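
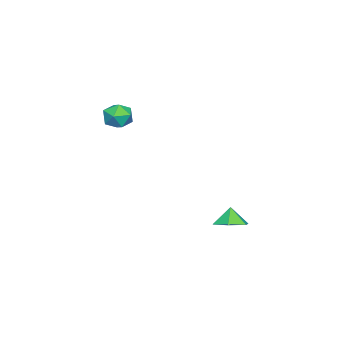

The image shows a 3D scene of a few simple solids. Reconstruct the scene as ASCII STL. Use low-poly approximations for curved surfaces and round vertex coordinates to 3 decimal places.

solid 
facet normal -0.169 0.650 0.741
outer loop
vertex 3.836 -2.978 3.558
vertex 2.991 -3.354 3.695
vertex 3.733 -3.688 4.158
endloop
endfacet
facet normal 0.526 0.503 0.686
outer loop
vertex 3.836 -2.978 3.558
vertex 3.733 -3.688 4.158
vertex 4.468 -3.668 3.579
endloop
endfacet
facet normal 0.737 0.676 0.026
outer loop
vertex 3.836 -2.978 3.558
vertex 4.468 -3.668 3.579
vertex 4.18 -3.322 2.759
endloop
endfacet
facet normal 0.172 0.930 -0.326
outer loop
vertex 3.836 -2.978 3.558
vertex 4.18 -3.322 2.759
vertex 3.268 -3.128 2.83
endloop
endfacet
facet normal -0.388 0.914 0.115
outer loop
vertex 3.836 -2.978 3.558
vertex 3.268 -3.128 2.83
vertex 2.991 -3.354 3.695
endloop
endfacet
facet normal 0.609 -0.202 0.767
outer loop
vertex 4.468 -3.668 3.579
vertex 3.733 -3.688 4.158
vertex 4.012 -4.472 3.73
endloop
endfacet
facet normal -0.517 0.037 0.855
outer loop
vertex 3.733 -3.688 4.158
vertex 2.991 -3.354 3.695
vertex 3.1 -4.278 3.801
endloop
endfacet
facet normal -0.871 0.465 -0.158
outer loop
vertex 2.991 -3.354 3.695
vertex 3.268 -3.128 2.83
vertex 2.812 -3.932 2.981
endloop
endfacet
facet normal 0.036 0.489 -0.872
outer loop
vertex 3.268 -3.128 2.83
vertex 4.18 -3.322 2.759
vertex 3.547 -3.912 2.402
endloop
endfacet
facet normal 0.950 0.078 -0.301
outer loop
vertex 4.18 -3.322 2.759
vertex 4.468 -3.668 3.579
vertex 4.289 -4.246 2.865
endloop
endfacet
facet normal -0.172 -0.930 0.326
outer loop
vertex 3.444 -4.622 3.002
vertex 4.012 -4.472 3.73
vertex 3.1 -4.278 3.801
endloop
endfacet
facet normal -0.737 -0.676 -0.026
outer loop
vertex 3.444 -4.622 3.002
vertex 3.1 -4.278 3.801
vertex 2.812 -3.932 2.981
endloop
endfacet
facet normal -0.526 -0.503 -0.686
outer loop
vertex 3.444 -4.622 3.002
vertex 2.812 -3.932 2.981
vertex 3.547 -3.912 2.402
endloop
endfacet
facet normal 0.169 -0.650 -0.741
outer loop
vertex 3.444 -4.622 3.002
vertex 3.547 -3.912 2.402
vertex 4.289 -4.246 2.865
endloop
endfacet
facet normal 0.388 -0.914 -0.115
outer loop
vertex 3.444 -4.622 3.002
vertex 4.289 -4.246 2.865
vertex 4.012 -4.472 3.73
endloop
endfacet
facet normal -0.036 -0.489 0.872
outer loop
vertex 3.1 -4.278 3.801
vertex 4.012 -4.472 3.73
vertex 3.733 -3.688 4.158
endloop
endfacet
facet normal -0.950 -0.078 0.301
outer loop
vertex 2.812 -3.932 2.981
vertex 3.1 -4.278 3.801
vertex 2.991 -3.354 3.695
endloop
endfacet
facet normal -0.609 0.202 -0.767
outer loop
vertex 3.547 -3.912 2.402
vertex 2.812 -3.932 2.981
vertex 3.268 -3.128 2.83
endloop
endfacet
facet normal 0.517 -0.037 -0.855
outer loop
vertex 4.289 -4.246 2.865
vertex 3.547 -3.912 2.402
vertex 4.18 -3.322 2.759
endloop
endfacet
facet normal 0.871 -0.465 0.158
outer loop
vertex 4.012 -4.472 3.73
vertex 4.289 -4.246 2.865
vertex 4.468 -3.668 3.579
endloop
endfacet
facet normal 0.355 0.147 -0.923
outer loop
vertex 2.91 1.294 -4.145
vertex 2.232 2.044 -4.286
vertex 3.152 2.254 -3.899
endloop
endfacet
facet normal 0.497 -0.331 0.802
outer loop
vertex 2.91 1.294 -4.145
vertex 3.152 2.254 -3.899
vertex 1.828 1.876 -3.234
endloop
endfacet
facet normal 0.355 0.146 -0.923
outer loop
vertex 3.152 2.254 -3.899
vertex 2.232 2.044 -4.286
vertex 2.475 3.003 -4.041
endloop
endfacet
facet normal 0.302 0.434 0.849
outer loop
vertex 3.152 2.254 -3.899
vertex 2.475 3.003 -4.041
vertex 1.828 1.876 -3.234
endloop
endfacet
facet normal 0.355 0.146 -0.923
outer loop
vertex 2.475 3.003 -4.041
vertex 2.232 2.044 -4.286
vertex 1.555 2.793 -4.428
endloop
endfacet
facet normal -0.412 0.675 0.612
outer loop
vertex 2.475 3.003 -4.041
vertex 1.555 2.793 -4.428
vertex 1.828 1.876 -3.234
endloop
endfacet
facet normal 0.355 0.146 -0.923
outer loop
vertex 1.555 2.793 -4.428
vertex 2.232 2.044 -4.286
vertex 1.312 1.833 -4.673
endloop
endfacet
facet normal -0.932 0.152 0.330
outer loop
vertex 1.555 2.793 -4.428
vertex 1.312 1.833 -4.673
vertex 1.828 1.876 -3.234
endloop
endfacet
facet normal 0.355 0.147 -0.923
outer loop
vertex 1.312 1.833 -4.673
vertex 2.232 2.044 -4.286
vertex 1.99 1.084 -4.532
endloop
endfacet
facet normal -0.737 -0.614 0.283
outer loop
vertex 1.312 1.833 -4.673
vertex 1.99 1.084 -4.532
vertex 1.828 1.876 -3.234
endloop
endfacet
facet normal 0.355 0.147 -0.923
outer loop
vertex 1.99 1.084 -4.532
vertex 2.232 2.044 -4.286
vertex 2.91 1.294 -4.145
endloop
endfacet
facet normal -0.023 -0.855 0.519
outer loop
vertex 1.99 1.084 -4.532
vertex 2.91 1.294 -4.145
vertex 1.828 1.876 -3.234
endloop
endfacet

endsolid


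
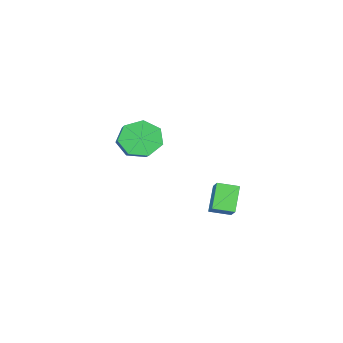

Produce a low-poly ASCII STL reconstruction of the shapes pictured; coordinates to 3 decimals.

solid 
facet normal -0.658 0.719 -0.224
outer loop
vertex -1.829 1.485 -2.846
vertex -0.944 1.922 -4.042
vertex -2.286 0.895 -3.4
endloop
endfacet
facet normal -0.571 -0.282 0.771
outer loop
vertex -1.576 0.118 -3.158
vertex -1.829 1.485 -2.846
vertex -2.286 0.895 -3.4
endloop
endfacet
facet normal -0.658 0.719 -0.225
outer loop
vertex -2.286 0.895 -3.4
vertex -0.944 1.922 -4.042
vertex -1.401 1.331 -4.596
endloop
endfacet
facet normal -0.492 -0.635 -0.596
outer loop
vertex -1.401 1.331 -4.596
vertex -1.576 0.118 -3.158
vertex -2.286 0.895 -3.4
endloop
endfacet
facet normal 0.492 0.635 0.596
outer loop
vertex -1.829 1.485 -2.846
vertex -0.234 1.145 -3.8
vertex -0.944 1.922 -4.042
endloop
endfacet
facet normal -0.571 -0.282 0.771
outer loop
vertex -1.119 0.709 -2.604
vertex -1.829 1.485 -2.846
vertex -1.576 0.118 -3.158
endloop
endfacet
facet normal 0.492 0.635 0.595
outer loop
vertex -1.119 0.709 -2.604
vertex -0.234 1.145 -3.8
vertex -1.829 1.485 -2.846
endloop
endfacet
facet normal 0.571 0.281 -0.771
outer loop
vertex -0.944 1.922 -4.042
vertex -0.234 1.145 -3.8
vertex -1.401 1.331 -4.596
endloop
endfacet
facet normal -0.491 -0.635 -0.596
outer loop
vertex -0.691 0.555 -4.354
vertex -1.576 0.118 -3.158
vertex -1.401 1.331 -4.596
endloop
endfacet
facet normal 0.571 0.282 -0.771
outer loop
vertex -1.401 1.331 -4.596
vertex -0.234 1.145 -3.8
vertex -0.691 0.555 -4.354
endloop
endfacet
facet normal 0.658 -0.719 0.224
outer loop
vertex -0.691 0.555 -4.354
vertex -1.119 0.709 -2.604
vertex -1.576 0.118 -3.158
endloop
endfacet
facet normal 0.657 -0.720 0.224
outer loop
vertex -0.234 1.145 -3.8
vertex -1.119 0.709 -2.604
vertex -0.691 0.555 -4.354
endloop
endfacet
facet normal -0.639 -0.632 -0.438
outer loop
vertex 3.444 -0.761 0.313
vertex 2.789 -0.623 1.07
vertex 2.871 -0.107 0.205
endloop
endfacet
facet normal 0.405 0.208 -0.890
outer loop
vertex 3.444 -0.761 0.313
vertex 2.871 -0.107 0.205
vertex 4.787 0.565 1.234
endloop
endfacet
facet normal 0.405 0.208 -0.890
outer loop
vertex 4.787 0.565 1.234
vertex 2.871 -0.107 0.205
vertex 4.214 1.22 1.126
endloop
endfacet
facet normal 0.639 0.631 0.439
outer loop
vertex 4.787 0.565 1.234
vertex 4.214 1.22 1.126
vertex 4.131 0.703 1.99
endloop
endfacet
facet normal -0.639 -0.632 -0.438
outer loop
vertex 2.871 -0.107 0.205
vertex 2.789 -0.623 1.07
vertex 2.236 0.159 0.748
endloop
endfacet
facet normal -0.258 0.713 -0.651
outer loop
vertex 2.871 -0.107 0.205
vertex 2.236 0.159 0.748
vertex 4.214 1.22 1.126
endloop
endfacet
facet normal -0.259 0.714 -0.651
outer loop
vertex 4.214 1.22 1.126
vertex 2.236 0.159 0.748
vertex 3.579 1.485 1.669
endloop
endfacet
facet normal 0.639 0.631 0.439
outer loop
vertex 4.214 1.22 1.126
vertex 3.579 1.485 1.669
vertex 4.131 0.703 1.99
endloop
endfacet
facet normal -0.639 -0.632 -0.438
outer loop
vertex 2.236 0.159 0.748
vertex 2.789 -0.623 1.07
vertex 2.017 -0.164 1.533
endloop
endfacet
facet normal -0.727 0.682 0.078
outer loop
vertex 2.236 0.159 0.748
vertex 2.017 -0.164 1.533
vertex 3.579 1.485 1.669
endloop
endfacet
facet normal -0.727 0.682 0.078
outer loop
vertex 3.579 1.485 1.669
vertex 2.017 -0.164 1.533
vertex 3.36 1.162 2.454
endloop
endfacet
facet normal 0.640 0.631 0.438
outer loop
vertex 3.579 1.485 1.669
vertex 3.36 1.162 2.454
vertex 4.131 0.703 1.99
endloop
endfacet
facet normal -0.639 -0.632 -0.439
outer loop
vertex 2.017 -0.164 1.533
vertex 2.789 -0.623 1.07
vertex 2.379 -0.833 1.969
endloop
endfacet
facet normal -0.649 0.137 0.749
outer loop
vertex 2.017 -0.164 1.533
vertex 2.379 -0.833 1.969
vertex 3.36 1.162 2.454
endloop
endfacet
facet normal -0.649 0.137 0.749
outer loop
vertex 3.36 1.162 2.454
vertex 2.379 -0.833 1.969
vertex 3.722 0.493 2.89
endloop
endfacet
facet normal 0.640 0.632 0.438
outer loop
vertex 3.36 1.162 2.454
vertex 3.722 0.493 2.89
vertex 4.131 0.703 1.99
endloop
endfacet
facet normal -0.640 -0.631 -0.439
outer loop
vertex 2.379 -0.833 1.969
vertex 2.789 -0.623 1.07
vertex 3.049 -1.344 1.727
endloop
endfacet
facet normal -0.081 -0.512 0.855
outer loop
vertex 2.379 -0.833 1.969
vertex 3.049 -1.344 1.727
vertex 3.722 0.493 2.89
endloop
endfacet
facet normal -0.081 -0.512 0.855
outer loop
vertex 3.722 0.493 2.89
vertex 3.049 -1.344 1.727
vertex 4.392 -0.018 2.648
endloop
endfacet
facet normal 0.640 0.631 0.438
outer loop
vertex 3.722 0.493 2.89
vertex 4.392 -0.018 2.648
vertex 4.131 0.703 1.99
endloop
endfacet
facet normal -0.640 -0.631 -0.439
outer loop
vertex 3.049 -1.344 1.727
vertex 2.789 -0.623 1.07
vertex 3.523 -1.312 0.991
endloop
endfacet
facet normal 0.547 -0.775 0.318
outer loop
vertex 3.049 -1.344 1.727
vertex 3.523 -1.312 0.991
vertex 4.392 -0.018 2.648
endloop
endfacet
facet normal 0.547 -0.775 0.318
outer loop
vertex 4.392 -0.018 2.648
vertex 3.523 -1.312 0.991
vertex 4.866 0.014 1.912
endloop
endfacet
facet normal 0.639 0.632 0.439
outer loop
vertex 4.392 -0.018 2.648
vertex 4.866 0.014 1.912
vertex 4.131 0.703 1.99
endloop
endfacet
facet normal -0.640 -0.631 -0.438
outer loop
vertex 3.523 -1.312 0.991
vertex 2.789 -0.623 1.07
vertex 3.444 -0.761 0.313
endloop
endfacet
facet normal 0.763 -0.455 -0.459
outer loop
vertex 3.523 -1.312 0.991
vertex 3.444 -0.761 0.313
vertex 4.866 0.014 1.912
endloop
endfacet
facet normal 0.763 -0.455 -0.459
outer loop
vertex 4.866 0.014 1.912
vertex 3.444 -0.761 0.313
vertex 4.787 0.565 1.234
endloop
endfacet
facet normal 0.639 0.632 0.439
outer loop
vertex 4.866 0.014 1.912
vertex 4.787 0.565 1.234
vertex 4.131 0.703 1.99
endloop
endfacet

endsolid


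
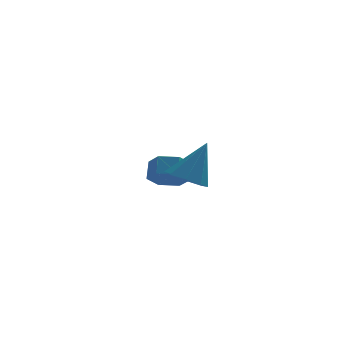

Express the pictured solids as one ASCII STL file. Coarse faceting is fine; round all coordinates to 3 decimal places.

solid 
facet normal -0.434 -0.196 -0.879
outer loop
vertex 2.39 -4.562 1.242
vertex 1.916 -3.776 1.301
vertex 2.732 -4.019 0.952
endloop
endfacet
facet normal 0.868 -0.481 0.123
outer loop
vertex 2.39 -4.562 1.242
vertex 2.732 -4.019 0.952
vertex 2.784 -3.384 3.059
endloop
endfacet
facet normal -0.435 -0.197 -0.879
outer loop
vertex 2.732 -4.019 0.952
vertex 1.916 -3.776 1.301
vertex 2.595 -3.334 0.866
endloop
endfacet
facet normal 0.979 0.186 -0.080
outer loop
vertex 2.732 -4.019 0.952
vertex 2.595 -3.334 0.866
vertex 2.784 -3.384 3.059
endloop
endfacet
facet normal -0.435 -0.196 -0.879
outer loop
vertex 2.595 -3.334 0.866
vertex 1.916 -3.776 1.301
vertex 2.061 -2.907 1.035
endloop
endfacet
facet normal 0.617 0.786 -0.035
outer loop
vertex 2.595 -3.334 0.866
vertex 2.061 -2.907 1.035
vertex 2.784 -3.384 3.059
endloop
endfacet
facet normal -0.434 -0.197 -0.879
outer loop
vertex 2.061 -2.907 1.035
vertex 1.916 -3.776 1.301
vertex 1.441 -2.99 1.36
endloop
endfacet
facet normal -0.008 0.973 0.232
outer loop
vertex 2.061 -2.907 1.035
vertex 1.441 -2.99 1.36
vertex 2.784 -3.384 3.059
endloop
endfacet
facet normal -0.434 -0.197 -0.879
outer loop
vertex 1.441 -2.99 1.36
vertex 1.916 -3.776 1.301
vertex 1.1 -3.533 1.65
endloop
endfacet
facet normal -0.529 0.634 0.565
outer loop
vertex 1.441 -2.99 1.36
vertex 1.1 -3.533 1.65
vertex 2.784 -3.384 3.059
endloop
endfacet
facet normal -0.434 -0.195 -0.879
outer loop
vertex 1.1 -3.533 1.65
vertex 1.916 -3.776 1.301
vertex 1.236 -4.219 1.735
endloop
endfacet
facet normal -0.640 -0.032 0.768
outer loop
vertex 1.1 -3.533 1.65
vertex 1.236 -4.219 1.735
vertex 2.784 -3.384 3.059
endloop
endfacet
facet normal -0.433 -0.196 -0.880
outer loop
vertex 1.236 -4.219 1.735
vertex 1.916 -3.776 1.301
vertex 1.77 -4.645 1.567
endloop
endfacet
facet normal -0.277 -0.633 0.723
outer loop
vertex 1.236 -4.219 1.735
vertex 1.77 -4.645 1.567
vertex 2.784 -3.384 3.059
endloop
endfacet
facet normal -0.435 -0.196 -0.879
outer loop
vertex 1.77 -4.645 1.567
vertex 1.916 -3.776 1.301
vertex 2.39 -4.562 1.242
endloop
endfacet
facet normal 0.348 -0.819 0.456
outer loop
vertex 1.77 -4.645 1.567
vertex 2.39 -4.562 1.242
vertex 2.784 -3.384 3.059
endloop
endfacet
facet normal -0.162 -0.670 -0.724
outer loop
vertex 2.285 1.164 -0.877
vertex 1.749 0.715 -0.342
vertex 1.425 1.351 -0.858
endloop
endfacet
facet normal 0.139 0.712 -0.689
outer loop
vertex 2.285 1.164 -0.877
vertex 1.425 1.351 -0.858
vertex 2.447 1.834 -0.152
endloop
endfacet
facet normal 0.139 0.712 -0.689
outer loop
vertex 2.447 1.834 -0.152
vertex 1.425 1.351 -0.858
vertex 1.587 2.021 -0.133
endloop
endfacet
facet normal 0.162 0.669 0.725
outer loop
vertex 2.447 1.834 -0.152
vertex 1.587 2.021 -0.133
vertex 1.911 1.385 0.382
endloop
endfacet
facet normal -0.162 -0.670 -0.724
outer loop
vertex 1.425 1.351 -0.858
vertex 1.749 0.715 -0.342
vertex 0.889 0.902 -0.323
endloop
endfacet
facet normal -0.777 0.540 -0.325
outer loop
vertex 1.425 1.351 -0.858
vertex 0.889 0.902 -0.323
vertex 1.587 2.021 -0.133
endloop
endfacet
facet normal -0.777 0.540 -0.325
outer loop
vertex 1.587 2.021 -0.133
vertex 0.889 0.902 -0.323
vertex 1.051 1.572 0.402
endloop
endfacet
facet normal 0.162 0.670 0.725
outer loop
vertex 1.587 2.021 -0.133
vertex 1.051 1.572 0.402
vertex 1.911 1.385 0.382
endloop
endfacet
facet normal -0.162 -0.669 -0.725
outer loop
vertex 0.889 0.902 -0.323
vertex 1.749 0.715 -0.342
vertex 1.213 0.266 0.192
endloop
endfacet
facet normal -0.916 -0.172 0.364
outer loop
vertex 0.889 0.902 -0.323
vertex 1.213 0.266 0.192
vertex 1.051 1.572 0.402
endloop
endfacet
facet normal -0.916 -0.172 0.364
outer loop
vertex 1.051 1.572 0.402
vertex 1.213 0.266 0.192
vertex 1.375 0.936 0.917
endloop
endfacet
facet normal 0.162 0.670 0.725
outer loop
vertex 1.051 1.572 0.402
vertex 1.375 0.936 0.917
vertex 1.911 1.385 0.382
endloop
endfacet
facet normal -0.162 -0.669 -0.725
outer loop
vertex 1.213 0.266 0.192
vertex 1.749 0.715 -0.342
vertex 2.073 0.079 0.173
endloop
endfacet
facet normal -0.139 -0.712 0.689
outer loop
vertex 1.213 0.266 0.192
vertex 2.073 0.079 0.173
vertex 1.375 0.936 0.917
endloop
endfacet
facet normal -0.139 -0.712 0.689
outer loop
vertex 1.375 0.936 0.917
vertex 2.073 0.079 0.173
vertex 2.235 0.749 0.898
endloop
endfacet
facet normal 0.162 0.670 0.724
outer loop
vertex 1.375 0.936 0.917
vertex 2.235 0.749 0.898
vertex 1.911 1.385 0.382
endloop
endfacet
facet normal -0.162 -0.670 -0.725
outer loop
vertex 2.073 0.079 0.173
vertex 1.749 0.715 -0.342
vertex 2.609 0.528 -0.362
endloop
endfacet
facet normal 0.777 -0.540 0.325
outer loop
vertex 2.073 0.079 0.173
vertex 2.609 0.528 -0.362
vertex 2.235 0.749 0.898
endloop
endfacet
facet normal 0.777 -0.540 0.325
outer loop
vertex 2.235 0.749 0.898
vertex 2.609 0.528 -0.362
vertex 2.771 1.198 0.363
endloop
endfacet
facet normal 0.162 0.670 0.724
outer loop
vertex 2.235 0.749 0.898
vertex 2.771 1.198 0.363
vertex 1.911 1.385 0.382
endloop
endfacet
facet normal -0.162 -0.670 -0.725
outer loop
vertex 2.609 0.528 -0.362
vertex 1.749 0.715 -0.342
vertex 2.285 1.164 -0.877
endloop
endfacet
facet normal 0.916 0.172 -0.364
outer loop
vertex 2.609 0.528 -0.362
vertex 2.285 1.164 -0.877
vertex 2.771 1.198 0.363
endloop
endfacet
facet normal 0.916 0.172 -0.364
outer loop
vertex 2.771 1.198 0.363
vertex 2.285 1.164 -0.877
vertex 2.447 1.834 -0.152
endloop
endfacet
facet normal 0.162 0.669 0.725
outer loop
vertex 2.771 1.198 0.363
vertex 2.447 1.834 -0.152
vertex 1.911 1.385 0.382
endloop
endfacet

endsolid


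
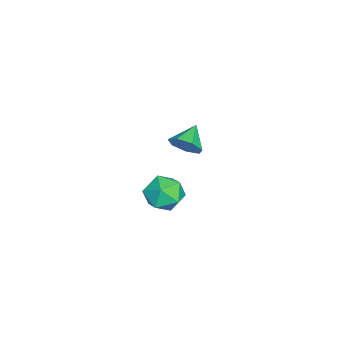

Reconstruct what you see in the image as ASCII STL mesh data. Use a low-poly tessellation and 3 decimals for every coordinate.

solid 
facet normal -0.618 0.732 0.288
outer loop
vertex 3.328 2.24 -1.948
vertex 2.736 1.538 -1.435
vertex 3.532 2.016 -0.941
endloop
endfacet
facet normal 0.047 0.977 0.208
outer loop
vertex 3.328 2.24 -1.948
vertex 3.532 2.016 -0.941
vertex 4.322 2.124 -1.626
endloop
endfacet
facet normal 0.250 0.850 -0.465
outer loop
vertex 3.328 2.24 -1.948
vertex 4.322 2.124 -1.626
vertex 4.015 1.712 -2.544
endloop
endfacet
facet normal -0.290 0.525 -0.800
outer loop
vertex 3.328 2.24 -1.948
vertex 4.015 1.712 -2.544
vertex 3.035 1.35 -2.426
endloop
endfacet
facet normal -0.827 0.452 -0.335
outer loop
vertex 3.328 2.24 -1.948
vertex 3.035 1.35 -2.426
vertex 2.736 1.538 -1.435
endloop
endfacet
facet normal 0.473 0.604 0.641
outer loop
vertex 4.322 2.124 -1.626
vertex 3.532 2.016 -0.941
vertex 4.345 1.35 -0.914
endloop
endfacet
facet normal -0.603 0.207 0.771
outer loop
vertex 3.532 2.016 -0.941
vertex 2.736 1.538 -1.435
vertex 3.365 0.988 -0.796
endloop
endfacet
facet normal -0.940 -0.246 -0.237
outer loop
vertex 2.736 1.538 -1.435
vertex 3.035 1.35 -2.426
vertex 3.058 0.576 -1.714
endloop
endfacet
facet normal -0.072 -0.128 -0.989
outer loop
vertex 3.035 1.35 -2.426
vertex 4.015 1.712 -2.544
vertex 3.848 0.684 -2.399
endloop
endfacet
facet normal 0.801 0.398 -0.447
outer loop
vertex 4.015 1.712 -2.544
vertex 4.322 2.124 -1.626
vertex 4.644 1.162 -1.905
endloop
endfacet
facet normal 0.290 -0.525 0.800
outer loop
vertex 4.052 0.46 -1.392
vertex 4.345 1.35 -0.914
vertex 3.365 0.988 -0.796
endloop
endfacet
facet normal -0.250 -0.850 0.465
outer loop
vertex 4.052 0.46 -1.392
vertex 3.365 0.988 -0.796
vertex 3.058 0.576 -1.714
endloop
endfacet
facet normal -0.047 -0.977 -0.208
outer loop
vertex 4.052 0.46 -1.392
vertex 3.058 0.576 -1.714
vertex 3.848 0.684 -2.399
endloop
endfacet
facet normal 0.618 -0.732 -0.288
outer loop
vertex 4.052 0.46 -1.392
vertex 3.848 0.684 -2.399
vertex 4.644 1.162 -1.905
endloop
endfacet
facet normal 0.827 -0.452 0.335
outer loop
vertex 4.052 0.46 -1.392
vertex 4.644 1.162 -1.905
vertex 4.345 1.35 -0.914
endloop
endfacet
facet normal 0.072 0.128 0.989
outer loop
vertex 3.365 0.988 -0.796
vertex 4.345 1.35 -0.914
vertex 3.532 2.016 -0.941
endloop
endfacet
facet normal -0.801 -0.398 0.447
outer loop
vertex 3.058 0.576 -1.714
vertex 3.365 0.988 -0.796
vertex 2.736 1.538 -1.435
endloop
endfacet
facet normal -0.473 -0.604 -0.641
outer loop
vertex 3.848 0.684 -2.399
vertex 3.058 0.576 -1.714
vertex 3.035 1.35 -2.426
endloop
endfacet
facet normal 0.603 -0.207 -0.771
outer loop
vertex 4.644 1.162 -1.905
vertex 3.848 0.684 -2.399
vertex 4.015 1.712 -2.544
endloop
endfacet
facet normal 0.940 0.246 0.237
outer loop
vertex 4.345 1.35 -0.914
vertex 4.644 1.162 -1.905
vertex 4.322 2.124 -1.626
endloop
endfacet
facet normal 0.845 -0.211 -0.491
outer loop
vertex -1.312 1.585 -2.215
vertex -1.781 1.155 -2.837
vertex -1.551 2.014 -2.811
endloop
endfacet
facet normal -0.050 0.801 0.597
outer loop
vertex -1.312 1.585 -2.215
vertex -1.551 2.014 -2.811
vertex -2.939 1.445 -2.163
endloop
endfacet
facet normal 0.845 -0.211 -0.492
outer loop
vertex -1.551 2.014 -2.811
vertex -1.781 1.155 -2.837
vertex -1.964 1.796 -3.427
endloop
endfacet
facet normal -0.401 0.915 -0.055
outer loop
vertex -1.551 2.014 -2.811
vertex -1.964 1.796 -3.427
vertex -2.939 1.445 -2.163
endloop
endfacet
facet normal 0.845 -0.211 -0.492
outer loop
vertex -1.964 1.796 -3.427
vertex -1.781 1.155 -2.837
vertex -2.239 1.095 -3.598
endloop
endfacet
facet normal -0.771 0.419 -0.479
outer loop
vertex -1.964 1.796 -3.427
vertex -2.239 1.095 -3.598
vertex -2.939 1.445 -2.163
endloop
endfacet
facet normal 0.845 -0.212 -0.492
outer loop
vertex -2.239 1.095 -3.598
vertex -1.781 1.155 -2.837
vertex -2.17 0.439 -3.196
endloop
endfacet
facet normal -0.882 -0.310 -0.355
outer loop
vertex -2.239 1.095 -3.598
vertex -2.17 0.439 -3.196
vertex -2.939 1.445 -2.163
endloop
endfacet
facet normal 0.845 -0.213 -0.491
outer loop
vertex -2.17 0.439 -3.196
vertex -1.781 1.155 -2.837
vertex -1.808 0.322 -2.523
endloop
endfacet
facet normal -0.650 -0.726 0.223
outer loop
vertex -2.17 0.439 -3.196
vertex -1.808 0.322 -2.523
vertex -2.939 1.445 -2.163
endloop
endfacet
facet normal 0.845 -0.213 -0.491
outer loop
vertex -1.808 0.322 -2.523
vertex -1.781 1.155 -2.837
vertex -1.426 0.832 -2.087
endloop
endfacet
facet normal -0.250 -0.514 0.820
outer loop
vertex -1.808 0.322 -2.523
vertex -1.426 0.832 -2.087
vertex -2.939 1.445 -2.163
endloop
endfacet
facet normal 0.845 -0.211 -0.491
outer loop
vertex -1.426 0.832 -2.087
vertex -1.781 1.155 -2.837
vertex -1.312 1.585 -2.215
endloop
endfacet
facet normal 0.017 0.165 0.986
outer loop
vertex -1.426 0.832 -2.087
vertex -1.312 1.585 -2.215
vertex -2.939 1.445 -2.163
endloop
endfacet

endsolid


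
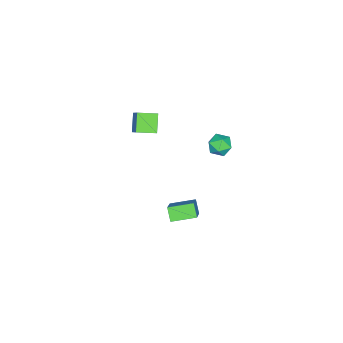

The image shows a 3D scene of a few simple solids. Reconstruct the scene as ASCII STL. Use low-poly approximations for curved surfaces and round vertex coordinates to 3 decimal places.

solid 
facet normal -0.541 -0.433 -0.721
outer loop
vertex -0.103 -3.649 2.882
vertex -0.666 -2.714 2.743
vertex 0.691 -3.291 2.071
endloop
endfacet
facet normal 0.512 -0.850 0.126
outer loop
vertex 1.746 -2.446 3.477
vertex -0.103 -3.649 2.882
vertex 0.691 -3.291 2.071
endloop
endfacet
facet normal -0.541 -0.433 -0.721
outer loop
vertex 0.691 -3.291 2.071
vertex -0.666 -2.714 2.743
vertex 0.128 -2.356 1.932
endloop
endfacet
facet normal 0.667 0.301 -0.681
outer loop
vertex 0.128 -2.356 1.932
vertex 1.746 -2.446 3.477
vertex 0.691 -3.291 2.071
endloop
endfacet
facet normal -0.667 -0.301 0.681
outer loop
vertex -0.103 -3.649 2.882
vertex 0.389 -1.869 4.149
vertex -0.666 -2.714 2.743
endloop
endfacet
facet normal 0.512 -0.850 0.126
outer loop
vertex 0.952 -2.804 4.288
vertex -0.103 -3.649 2.882
vertex 1.746 -2.446 3.477
endloop
endfacet
facet normal -0.667 -0.301 0.681
outer loop
vertex 0.952 -2.804 4.288
vertex 0.389 -1.869 4.149
vertex -0.103 -3.649 2.882
endloop
endfacet
facet normal -0.512 0.850 -0.126
outer loop
vertex -0.666 -2.714 2.743
vertex 0.389 -1.869 4.149
vertex 0.128 -2.356 1.932
endloop
endfacet
facet normal 0.667 0.301 -0.681
outer loop
vertex 1.183 -1.511 3.338
vertex 1.746 -2.446 3.477
vertex 0.128 -2.356 1.932
endloop
endfacet
facet normal -0.512 0.850 -0.126
outer loop
vertex 0.128 -2.356 1.932
vertex 0.389 -1.869 4.149
vertex 1.183 -1.511 3.338
endloop
endfacet
facet normal 0.541 0.433 0.721
outer loop
vertex 1.183 -1.511 3.338
vertex 0.952 -2.804 4.288
vertex 1.746 -2.446 3.477
endloop
endfacet
facet normal 0.541 0.433 0.721
outer loop
vertex 0.389 -1.869 4.149
vertex 0.952 -2.804 4.288
vertex 1.183 -1.511 3.338
endloop
endfacet
facet normal -0.225 0.689 0.688
outer loop
vertex -0.477 1.994 2.222
vertex -1.075 1.596 2.425
vertex -0.418 1.478 2.758
endloop
endfacet
facet normal 0.480 0.658 0.580
outer loop
vertex -0.477 1.994 2.222
vertex -0.418 1.478 2.758
vertex 0.117 1.543 2.242
endloop
endfacet
facet normal 0.603 0.790 -0.110
outer loop
vertex -0.477 1.994 2.222
vertex 0.117 1.543 2.242
vertex -0.209 1.701 1.589
endloop
endfacet
facet normal -0.026 0.903 -0.429
outer loop
vertex -0.477 1.994 2.222
vertex -0.209 1.701 1.589
vertex -0.947 1.734 1.703
endloop
endfacet
facet normal -0.537 0.841 0.065
outer loop
vertex -0.477 1.994 2.222
vertex -0.947 1.734 1.703
vertex -1.075 1.596 2.425
endloop
endfacet
facet normal 0.695 -0.008 0.719
outer loop
vertex 0.117 1.543 2.242
vertex -0.418 1.478 2.758
vertex -0.113 0.866 2.457
endloop
endfacet
facet normal -0.445 0.044 0.894
outer loop
vertex -0.418 1.478 2.758
vertex -1.075 1.596 2.425
vertex -0.851 0.899 2.571
endloop
endfacet
facet normal -0.951 0.287 -0.114
outer loop
vertex -1.075 1.596 2.425
vertex -0.947 1.734 1.703
vertex -1.177 1.057 1.918
endloop
endfacet
facet normal -0.124 0.388 -0.913
outer loop
vertex -0.947 1.734 1.703
vertex -0.209 1.701 1.589
vertex -0.642 1.122 1.402
endloop
endfacet
facet normal 0.895 0.204 -0.397
outer loop
vertex -0.209 1.701 1.589
vertex 0.117 1.543 2.242
vertex 0.015 1.004 1.735
endloop
endfacet
facet normal 0.026 -0.903 0.429
outer loop
vertex -0.583 0.606 1.938
vertex -0.113 0.866 2.457
vertex -0.851 0.899 2.571
endloop
endfacet
facet normal -0.603 -0.790 0.110
outer loop
vertex -0.583 0.606 1.938
vertex -0.851 0.899 2.571
vertex -1.177 1.057 1.918
endloop
endfacet
facet normal -0.480 -0.658 -0.580
outer loop
vertex -0.583 0.606 1.938
vertex -1.177 1.057 1.918
vertex -0.642 1.122 1.402
endloop
endfacet
facet normal 0.225 -0.689 -0.688
outer loop
vertex -0.583 0.606 1.938
vertex -0.642 1.122 1.402
vertex 0.015 1.004 1.735
endloop
endfacet
facet normal 0.537 -0.841 -0.065
outer loop
vertex -0.583 0.606 1.938
vertex 0.015 1.004 1.735
vertex -0.113 0.866 2.457
endloop
endfacet
facet normal 0.124 -0.388 0.913
outer loop
vertex -0.851 0.899 2.571
vertex -0.113 0.866 2.457
vertex -0.418 1.478 2.758
endloop
endfacet
facet normal -0.895 -0.204 0.397
outer loop
vertex -1.177 1.057 1.918
vertex -0.851 0.899 2.571
vertex -1.075 1.596 2.425
endloop
endfacet
facet normal -0.695 0.008 -0.719
outer loop
vertex -0.642 1.122 1.402
vertex -1.177 1.057 1.918
vertex -0.947 1.734 1.703
endloop
endfacet
facet normal 0.445 -0.044 -0.894
outer loop
vertex 0.015 1.004 1.735
vertex -0.642 1.122 1.402
vertex -0.209 1.701 1.589
endloop
endfacet
facet normal 0.951 -0.287 0.114
outer loop
vertex -0.113 0.866 2.457
vertex 0.015 1.004 1.735
vertex 0.117 1.543 2.242
endloop
endfacet
facet normal -0.493 -0.481 0.725
outer loop
vertex 1.456 -0.777 -2.821
vertex 0.701 0.417 -2.543
vertex 0.255 -1.27 -3.965
endloop
endfacet
facet normal 0.525 -0.829 -0.193
outer loop
vertex 0.699 -0.837 -4.617
vertex 1.456 -0.777 -2.821
vertex 0.255 -1.27 -3.965
endloop
endfacet
facet normal -0.493 -0.481 0.725
outer loop
vertex 0.255 -1.27 -3.965
vertex 0.701 0.417 -2.543
vertex -0.5 -0.075 -3.686
endloop
endfacet
facet normal -0.694 -0.284 -0.661
outer loop
vertex -0.5 -0.075 -3.686
vertex 0.699 -0.837 -4.617
vertex 0.255 -1.27 -3.965
endloop
endfacet
facet normal 0.694 0.285 0.662
outer loop
vertex 1.456 -0.777 -2.821
vertex 1.145 0.85 -3.195
vertex 0.701 0.417 -2.543
endloop
endfacet
facet normal 0.524 -0.830 -0.193
outer loop
vertex 1.9 -0.345 -3.474
vertex 1.456 -0.777 -2.821
vertex 0.699 -0.837 -4.617
endloop
endfacet
facet normal 0.695 0.285 0.661
outer loop
vertex 1.9 -0.345 -3.474
vertex 1.145 0.85 -3.195
vertex 1.456 -0.777 -2.821
endloop
endfacet
facet normal -0.524 0.829 0.194
outer loop
vertex 0.701 0.417 -2.543
vertex 1.145 0.85 -3.195
vertex -0.5 -0.075 -3.686
endloop
endfacet
facet normal -0.694 -0.285 -0.661
outer loop
vertex -0.056 0.357 -4.339
vertex 0.699 -0.837 -4.617
vertex -0.5 -0.075 -3.686
endloop
endfacet
facet normal -0.524 0.830 0.193
outer loop
vertex -0.5 -0.075 -3.686
vertex 1.145 0.85 -3.195
vertex -0.056 0.357 -4.339
endloop
endfacet
facet normal 0.493 0.481 -0.725
outer loop
vertex -0.056 0.357 -4.339
vertex 1.9 -0.345 -3.474
vertex 0.699 -0.837 -4.617
endloop
endfacet
facet normal 0.493 0.481 -0.725
outer loop
vertex 1.145 0.85 -3.195
vertex 1.9 -0.345 -3.474
vertex -0.056 0.357 -4.339
endloop
endfacet

endsolid


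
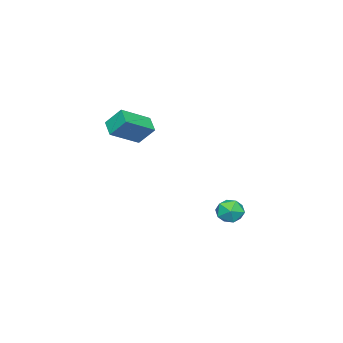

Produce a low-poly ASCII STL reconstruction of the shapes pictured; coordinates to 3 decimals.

solid 
facet normal -0.647 0.084 0.758
outer loop
vertex -2.921 3.623 -3.349
vertex -2.592 2.758 -2.973
vertex -2.161 3.617 -2.7
endloop
endfacet
facet normal -0.443 0.726 0.526
outer loop
vertex -2.921 3.623 -3.349
vertex -2.161 3.617 -2.7
vertex -2.13 4.215 -3.5
endloop
endfacet
facet normal -0.611 0.774 -0.166
outer loop
vertex -2.921 3.623 -3.349
vertex -2.13 4.215 -3.5
vertex -2.542 3.725 -4.267
endloop
endfacet
facet normal -0.919 0.160 -0.361
outer loop
vertex -2.921 3.623 -3.349
vertex -2.542 3.725 -4.267
vertex -2.827 2.825 -3.942
endloop
endfacet
facet normal -0.941 -0.267 0.210
outer loop
vertex -2.921 3.623 -3.349
vertex -2.827 2.825 -3.942
vertex -2.592 2.758 -2.973
endloop
endfacet
facet normal 0.268 0.767 0.583
outer loop
vertex -2.13 4.215 -3.5
vertex -2.161 3.617 -2.7
vertex -1.313 3.715 -3.218
endloop
endfacet
facet normal -0.062 -0.274 0.960
outer loop
vertex -2.161 3.617 -2.7
vertex -2.592 2.758 -2.973
vertex -1.598 2.815 -2.893
endloop
endfacet
facet normal -0.539 -0.839 0.073
outer loop
vertex -2.592 2.758 -2.973
vertex -2.827 2.825 -3.942
vertex -2.01 2.325 -3.66
endloop
endfacet
facet normal -0.503 -0.148 -0.851
outer loop
vertex -2.827 2.825 -3.942
vertex -2.542 3.725 -4.267
vertex -1.979 2.923 -4.46
endloop
endfacet
facet normal -0.005 0.844 -0.536
outer loop
vertex -2.542 3.725 -4.267
vertex -2.13 4.215 -3.5
vertex -1.548 3.782 -4.187
endloop
endfacet
facet normal 0.919 -0.160 0.361
outer loop
vertex -1.219 2.917 -3.811
vertex -1.313 3.715 -3.218
vertex -1.598 2.815 -2.893
endloop
endfacet
facet normal 0.611 -0.774 0.166
outer loop
vertex -1.219 2.917 -3.811
vertex -1.598 2.815 -2.893
vertex -2.01 2.325 -3.66
endloop
endfacet
facet normal 0.443 -0.726 -0.526
outer loop
vertex -1.219 2.917 -3.811
vertex -2.01 2.325 -3.66
vertex -1.979 2.923 -4.46
endloop
endfacet
facet normal 0.647 -0.084 -0.758
outer loop
vertex -1.219 2.917 -3.811
vertex -1.979 2.923 -4.46
vertex -1.548 3.782 -4.187
endloop
endfacet
facet normal 0.941 0.267 -0.210
outer loop
vertex -1.219 2.917 -3.811
vertex -1.548 3.782 -4.187
vertex -1.313 3.715 -3.218
endloop
endfacet
facet normal 0.503 0.148 0.851
outer loop
vertex -1.598 2.815 -2.893
vertex -1.313 3.715 -3.218
vertex -2.161 3.617 -2.7
endloop
endfacet
facet normal 0.005 -0.844 0.536
outer loop
vertex -2.01 2.325 -3.66
vertex -1.598 2.815 -2.893
vertex -2.592 2.758 -2.973
endloop
endfacet
facet normal -0.268 -0.767 -0.583
outer loop
vertex -1.979 2.923 -4.46
vertex -2.01 2.325 -3.66
vertex -2.827 2.825 -3.942
endloop
endfacet
facet normal 0.062 0.274 -0.960
outer loop
vertex -1.548 3.782 -4.187
vertex -1.979 2.923 -4.46
vertex -2.542 3.725 -4.267
endloop
endfacet
facet normal 0.539 0.839 -0.073
outer loop
vertex -1.313 3.715 -3.218
vertex -1.548 3.782 -4.187
vertex -2.13 4.215 -3.5
endloop
endfacet
facet normal -0.780 0.409 -0.474
outer loop
vertex 0.77 -0.429 4.126
vertex 1.515 0.344 3.567
vertex 0.94 -1.4 3.009
endloop
endfacet
facet normal -0.616 -0.639 0.462
outer loop
vertex 2.625 -2.284 4.033
vertex 0.77 -0.429 4.126
vertex 0.94 -1.4 3.009
endloop
endfacet
facet normal -0.780 0.409 -0.474
outer loop
vertex 0.94 -1.4 3.009
vertex 1.515 0.344 3.567
vertex 1.685 -0.628 2.45
endloop
endfacet
facet normal 0.113 -0.652 -0.750
outer loop
vertex 1.685 -0.628 2.45
vertex 2.625 -2.284 4.033
vertex 0.94 -1.4 3.009
endloop
endfacet
facet normal -0.114 0.652 0.750
outer loop
vertex 0.77 -0.429 4.126
vertex 3.2 -0.54 4.591
vertex 1.515 0.344 3.567
endloop
endfacet
facet normal -0.615 -0.639 0.462
outer loop
vertex 2.455 -1.312 5.15
vertex 0.77 -0.429 4.126
vertex 2.625 -2.284 4.033
endloop
endfacet
facet normal -0.114 0.652 0.749
outer loop
vertex 2.455 -1.312 5.15
vertex 3.2 -0.54 4.591
vertex 0.77 -0.429 4.126
endloop
endfacet
facet normal 0.616 0.638 -0.462
outer loop
vertex 1.515 0.344 3.567
vertex 3.2 -0.54 4.591
vertex 1.685 -0.628 2.45
endloop
endfacet
facet normal 0.114 -0.652 -0.750
outer loop
vertex 3.37 -1.511 3.474
vertex 2.625 -2.284 4.033
vertex 1.685 -0.628 2.45
endloop
endfacet
facet normal 0.615 0.639 -0.462
outer loop
vertex 1.685 -0.628 2.45
vertex 3.2 -0.54 4.591
vertex 3.37 -1.511 3.474
endloop
endfacet
facet normal 0.780 -0.409 0.474
outer loop
vertex 3.37 -1.511 3.474
vertex 2.455 -1.312 5.15
vertex 2.625 -2.284 4.033
endloop
endfacet
facet normal 0.780 -0.409 0.474
outer loop
vertex 3.2 -0.54 4.591
vertex 2.455 -1.312 5.15
vertex 3.37 -1.511 3.474
endloop
endfacet

endsolid


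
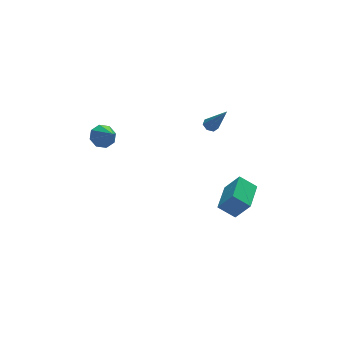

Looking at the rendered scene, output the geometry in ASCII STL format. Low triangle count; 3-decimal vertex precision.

solid 
facet normal -0.272 0.488 -0.830
outer loop
vertex 3.578 2.878 0.646
vertex 3.179 3.091 0.902
vertex 3.664 3.271 0.849
endloop
endfacet
facet normal 0.980 -0.139 -0.145
outer loop
vertex 3.578 2.878 0.646
vertex 3.664 3.271 0.849
vertex 3.761 2.049 2.678
endloop
endfacet
facet normal -0.271 0.487 -0.830
outer loop
vertex 3.664 3.271 0.849
vertex 3.179 3.091 0.902
vertex 3.385 3.53 1.092
endloop
endfacet
facet normal 0.779 0.540 0.319
outer loop
vertex 3.664 3.271 0.849
vertex 3.385 3.53 1.092
vertex 3.761 2.049 2.678
endloop
endfacet
facet normal -0.272 0.487 -0.830
outer loop
vertex 3.385 3.53 1.092
vertex 3.179 3.091 0.902
vertex 2.951 3.458 1.192
endloop
endfacet
facet normal 0.034 0.735 0.678
outer loop
vertex 3.385 3.53 1.092
vertex 2.951 3.458 1.192
vertex 3.761 2.049 2.678
endloop
endfacet
facet normal -0.272 0.487 -0.830
outer loop
vertex 2.951 3.458 1.192
vertex 3.179 3.091 0.902
vertex 2.689 3.11 1.074
endloop
endfacet
facet normal -0.691 0.297 0.659
outer loop
vertex 2.951 3.458 1.192
vertex 2.689 3.11 1.074
vertex 3.761 2.049 2.678
endloop
endfacet
facet normal -0.272 0.489 -0.829
outer loop
vertex 2.689 3.11 1.074
vertex 3.179 3.091 0.902
vertex 2.796 2.749 0.826
endloop
endfacet
facet normal -0.853 -0.443 0.277
outer loop
vertex 2.689 3.11 1.074
vertex 2.796 2.749 0.826
vertex 3.761 2.049 2.678
endloop
endfacet
facet normal -0.270 0.487 -0.830
outer loop
vertex 2.796 2.749 0.826
vertex 3.179 3.091 0.902
vertex 3.192 2.645 0.636
endloop
endfacet
facet normal -0.329 -0.927 -0.179
outer loop
vertex 2.796 2.749 0.826
vertex 3.192 2.645 0.636
vertex 3.761 2.049 2.678
endloop
endfacet
facet normal -0.272 0.487 -0.830
outer loop
vertex 3.192 2.645 0.636
vertex 3.179 3.091 0.902
vertex 3.578 2.878 0.646
endloop
endfacet
facet normal 0.488 -0.792 -0.367
outer loop
vertex 3.192 2.645 0.636
vertex 3.578 2.878 0.646
vertex 3.761 2.049 2.678
endloop
endfacet
facet normal -0.554 -0.830 -0.061
outer loop
vertex 3.926 -1.307 -3.386
vertex 3.025 -0.761 -2.624
vertex 3.222 -0.746 -4.622
endloop
endfacet
facet normal 0.693 -0.420 -0.586
outer loop
vertex 4.375 0.981 -4.496
vertex 3.926 -1.307 -3.386
vertex 3.222 -0.746 -4.622
endloop
endfacet
facet normal -0.554 -0.830 -0.061
outer loop
vertex 3.222 -0.746 -4.622
vertex 3.025 -0.761 -2.624
vertex 2.321 -0.2 -3.861
endloop
endfacet
facet normal -0.461 0.367 -0.808
outer loop
vertex 2.321 -0.2 -3.861
vertex 4.375 0.981 -4.496
vertex 3.222 -0.746 -4.622
endloop
endfacet
facet normal 0.461 -0.367 0.808
outer loop
vertex 3.926 -1.307 -3.386
vertex 4.178 0.966 -2.498
vertex 3.025 -0.761 -2.624
endloop
endfacet
facet normal 0.694 -0.420 -0.585
outer loop
vertex 5.079 0.42 -3.259
vertex 3.926 -1.307 -3.386
vertex 4.375 0.981 -4.496
endloop
endfacet
facet normal 0.460 -0.367 0.808
outer loop
vertex 5.079 0.42 -3.259
vertex 4.178 0.966 -2.498
vertex 3.926 -1.307 -3.386
endloop
endfacet
facet normal -0.693 0.420 0.585
outer loop
vertex 3.025 -0.761 -2.624
vertex 4.178 0.966 -2.498
vertex 2.321 -0.2 -3.861
endloop
endfacet
facet normal -0.461 0.367 -0.808
outer loop
vertex 3.474 1.527 -3.734
vertex 4.375 0.981 -4.496
vertex 2.321 -0.2 -3.861
endloop
endfacet
facet normal -0.693 0.420 0.586
outer loop
vertex 2.321 -0.2 -3.861
vertex 4.178 0.966 -2.498
vertex 3.474 1.527 -3.734
endloop
endfacet
facet normal 0.554 0.830 0.061
outer loop
vertex 3.474 1.527 -3.734
vertex 5.079 0.42 -3.259
vertex 4.375 0.981 -4.496
endloop
endfacet
facet normal 0.554 0.830 0.061
outer loop
vertex 4.178 0.966 -2.498
vertex 5.079 0.42 -3.259
vertex 3.474 1.527 -3.734
endloop
endfacet
facet normal -0.132 0.764 -0.631
outer loop
vertex -2.962 2.337 2.368
vertex -3.775 2.237 2.417
vertex -3.218 2.675 2.831
endloop
endfacet
facet normal 0.873 -0.008 0.488
outer loop
vertex -2.962 2.337 2.368
vertex -3.218 2.675 2.831
vertex -3.565 1.023 3.423
endloop
endfacet
facet normal -0.131 0.764 -0.632
outer loop
vertex -3.218 2.675 2.831
vertex -3.775 2.237 2.417
vertex -3.8 2.757 3.051
endloop
endfacet
facet normal 0.373 0.243 0.896
outer loop
vertex -3.218 2.675 2.831
vertex -3.8 2.757 3.051
vertex -3.565 1.023 3.423
endloop
endfacet
facet normal -0.132 0.764 -0.632
outer loop
vertex -3.8 2.757 3.051
vertex -3.775 2.237 2.417
vertex -4.367 2.534 2.9
endloop
endfacet
facet normal -0.312 0.159 0.937
outer loop
vertex -3.8 2.757 3.051
vertex -4.367 2.534 2.9
vertex -3.565 1.023 3.423
endloop
endfacet
facet normal -0.133 0.763 -0.632
outer loop
vertex -4.367 2.534 2.9
vertex -3.775 2.237 2.417
vertex -4.587 2.137 2.467
endloop
endfacet
facet normal -0.780 -0.210 0.589
outer loop
vertex -4.367 2.534 2.9
vertex -4.587 2.137 2.467
vertex -3.565 1.023 3.423
endloop
endfacet
facet normal -0.133 0.764 -0.631
outer loop
vertex -4.587 2.137 2.467
vertex -3.775 2.237 2.417
vertex -4.331 1.799 2.004
endloop
endfacet
facet normal -0.759 -0.649 0.054
outer loop
vertex -4.587 2.137 2.467
vertex -4.331 1.799 2.004
vertex -3.565 1.023 3.423
endloop
endfacet
facet normal -0.132 0.763 -0.632
outer loop
vertex -4.331 1.799 2.004
vertex -3.775 2.237 2.417
vertex -3.749 1.717 1.784
endloop
endfacet
facet normal -0.260 -0.899 -0.352
outer loop
vertex -4.331 1.799 2.004
vertex -3.749 1.717 1.784
vertex -3.565 1.023 3.423
endloop
endfacet
facet normal -0.132 0.763 -0.632
outer loop
vertex -3.749 1.717 1.784
vertex -3.775 2.237 2.417
vertex -3.182 1.94 1.935
endloop
endfacet
facet normal 0.425 -0.815 -0.393
outer loop
vertex -3.749 1.717 1.784
vertex -3.182 1.94 1.935
vertex -3.565 1.023 3.423
endloop
endfacet
facet normal -0.132 0.763 -0.633
outer loop
vertex -3.182 1.94 1.935
vertex -3.775 2.237 2.417
vertex -2.962 2.337 2.368
endloop
endfacet
facet normal 0.894 -0.446 -0.045
outer loop
vertex -3.182 1.94 1.935
vertex -2.962 2.337 2.368
vertex -3.565 1.023 3.423
endloop
endfacet

endsolid


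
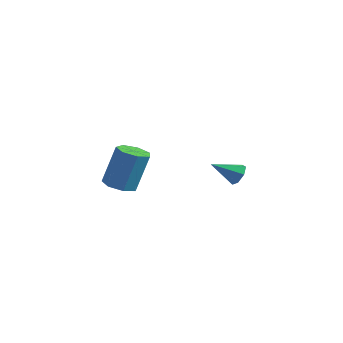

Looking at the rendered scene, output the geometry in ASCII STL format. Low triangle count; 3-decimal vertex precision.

solid 
facet normal 0.622 0.597 -0.507
outer loop
vertex 0.199 2.648 -2.763
vertex -0.325 2.946 -3.055
vertex -0.017 3.11 -2.484
endloop
endfacet
facet normal 0.419 -0.318 0.851
outer loop
vertex 0.199 2.648 -2.763
vertex -0.017 3.11 -2.484
vertex -1.295 2.014 -2.265
endloop
endfacet
facet normal 0.622 0.597 -0.507
outer loop
vertex -0.017 3.11 -2.484
vertex -0.325 2.946 -3.055
vertex -0.465 3.448 -2.635
endloop
endfacet
facet normal -0.094 0.299 0.949
outer loop
vertex -0.017 3.11 -2.484
vertex -0.465 3.448 -2.635
vertex -1.295 2.014 -2.265
endloop
endfacet
facet normal 0.622 0.597 -0.507
outer loop
vertex -0.465 3.448 -2.635
vertex -0.325 2.946 -3.055
vertex -0.808 3.408 -3.103
endloop
endfacet
facet normal -0.705 0.530 0.471
outer loop
vertex -0.465 3.448 -2.635
vertex -0.808 3.408 -3.103
vertex -1.295 2.014 -2.265
endloop
endfacet
facet normal 0.621 0.597 -0.507
outer loop
vertex -0.808 3.408 -3.103
vertex -0.325 2.946 -3.055
vertex -0.787 3.019 -3.535
endloop
endfacet
facet normal -0.954 0.198 -0.225
outer loop
vertex -0.808 3.408 -3.103
vertex -0.787 3.019 -3.535
vertex -1.295 2.014 -2.265
endloop
endfacet
facet normal 0.621 0.597 -0.507
outer loop
vertex -0.787 3.019 -3.535
vertex -0.325 2.946 -3.055
vertex -0.418 2.575 -3.606
endloop
endfacet
facet normal -0.653 -0.445 -0.613
outer loop
vertex -0.787 3.019 -3.535
vertex -0.418 2.575 -3.606
vertex -1.295 2.014 -2.265
endloop
endfacet
facet normal 0.623 0.596 -0.507
outer loop
vertex -0.418 2.575 -3.606
vertex -0.325 2.946 -3.055
vertex 0.02 2.41 -3.262
endloop
endfacet
facet normal -0.029 -0.915 -0.402
outer loop
vertex -0.418 2.575 -3.606
vertex 0.02 2.41 -3.262
vertex -1.295 2.014 -2.265
endloop
endfacet
facet normal 0.622 0.596 -0.508
outer loop
vertex 0.02 2.41 -3.262
vertex -0.325 2.946 -3.055
vertex 0.199 2.648 -2.763
endloop
endfacet
facet normal 0.448 -0.859 0.249
outer loop
vertex 0.02 2.41 -3.262
vertex 0.199 2.648 -2.763
vertex -1.295 2.014 -2.265
endloop
endfacet
facet normal -0.154 -0.295 -0.943
outer loop
vertex -1.577 -3.44 -1.863
vertex -2.398 -3.571 -1.688
vertex -2.023 -2.863 -1.971
endloop
endfacet
facet normal 0.781 0.548 -0.299
outer loop
vertex -1.577 -3.44 -1.863
vertex -2.023 -2.863 -1.971
vertex -1.24 -2.798 0.192
endloop
endfacet
facet normal 0.781 0.548 -0.299
outer loop
vertex -1.24 -2.798 0.192
vertex -2.023 -2.863 -1.971
vertex -1.686 -2.22 0.085
endloop
endfacet
facet normal 0.155 0.294 0.943
outer loop
vertex -1.24 -2.798 0.192
vertex -1.686 -2.22 0.085
vertex -2.062 -2.929 0.368
endloop
endfacet
facet normal -0.155 -0.295 -0.943
outer loop
vertex -2.023 -2.863 -1.971
vertex -2.398 -3.571 -1.688
vertex -2.752 -2.819 -1.865
endloop
endfacet
facet normal 0.014 0.954 -0.301
outer loop
vertex -2.023 -2.863 -1.971
vertex -2.752 -2.819 -1.865
vertex -1.686 -2.22 0.085
endloop
endfacet
facet normal 0.014 0.954 -0.301
outer loop
vertex -1.686 -2.22 0.085
vertex -2.752 -2.819 -1.865
vertex -2.415 -2.176 0.191
endloop
endfacet
facet normal 0.155 0.294 0.943
outer loop
vertex -1.686 -2.22 0.085
vertex -2.415 -2.176 0.191
vertex -2.062 -2.929 0.368
endloop
endfacet
facet normal -0.155 -0.295 -0.943
outer loop
vertex -2.752 -2.819 -1.865
vertex -2.398 -3.571 -1.688
vertex -3.214 -3.341 -1.626
endloop
endfacet
facet normal -0.764 0.641 -0.075
outer loop
vertex -2.752 -2.819 -1.865
vertex -3.214 -3.341 -1.626
vertex -2.415 -2.176 0.191
endloop
endfacet
facet normal -0.764 0.641 -0.075
outer loop
vertex -2.415 -2.176 0.191
vertex -3.214 -3.341 -1.626
vertex -2.877 -2.699 0.43
endloop
endfacet
facet normal 0.155 0.294 0.943
outer loop
vertex -2.415 -2.176 0.191
vertex -2.877 -2.699 0.43
vertex -2.062 -2.929 0.368
endloop
endfacet
facet normal -0.155 -0.295 -0.943
outer loop
vertex -3.214 -3.341 -1.626
vertex -2.398 -3.571 -1.688
vertex -3.062 -4.037 -1.433
endloop
endfacet
facet normal -0.966 -0.154 0.206
outer loop
vertex -3.214 -3.341 -1.626
vertex -3.062 -4.037 -1.433
vertex -2.877 -2.699 0.43
endloop
endfacet
facet normal -0.967 -0.153 0.206
outer loop
vertex -2.877 -2.699 0.43
vertex -3.062 -4.037 -1.433
vertex -2.726 -3.394 0.622
endloop
endfacet
facet normal 0.155 0.294 0.943
outer loop
vertex -2.877 -2.699 0.43
vertex -2.726 -3.394 0.622
vertex -2.062 -2.929 0.368
endloop
endfacet
facet normal -0.156 -0.294 -0.943
outer loop
vertex -3.062 -4.037 -1.433
vertex -2.398 -3.571 -1.688
vertex -2.411 -4.382 -1.433
endloop
endfacet
facet normal -0.442 -0.833 0.333
outer loop
vertex -3.062 -4.037 -1.433
vertex -2.411 -4.382 -1.433
vertex -2.726 -3.394 0.622
endloop
endfacet
facet normal -0.441 -0.833 0.333
outer loop
vertex -2.726 -3.394 0.622
vertex -2.411 -4.382 -1.433
vertex -2.074 -3.739 0.623
endloop
endfacet
facet normal 0.154 0.295 0.943
outer loop
vertex -2.726 -3.394 0.622
vertex -2.074 -3.739 0.623
vertex -2.062 -2.929 0.368
endloop
endfacet
facet normal -0.154 -0.294 -0.943
outer loop
vertex -2.411 -4.382 -1.433
vertex -2.398 -3.571 -1.688
vertex -1.749 -4.116 -1.624
endloop
endfacet
facet normal 0.416 -0.885 0.209
outer loop
vertex -2.411 -4.382 -1.433
vertex -1.749 -4.116 -1.624
vertex -2.074 -3.739 0.623
endloop
endfacet
facet normal 0.415 -0.885 0.209
outer loop
vertex -2.074 -3.739 0.623
vertex -1.749 -4.116 -1.624
vertex -1.413 -3.474 0.432
endloop
endfacet
facet normal 0.154 0.295 0.943
outer loop
vertex -2.074 -3.739 0.623
vertex -1.413 -3.474 0.432
vertex -2.062 -2.929 0.368
endloop
endfacet
facet normal -0.154 -0.294 -0.943
outer loop
vertex -1.749 -4.116 -1.624
vertex -2.398 -3.571 -1.688
vertex -1.577 -3.44 -1.863
endloop
endfacet
facet normal 0.960 -0.270 -0.073
outer loop
vertex -1.749 -4.116 -1.624
vertex -1.577 -3.44 -1.863
vertex -1.413 -3.474 0.432
endloop
endfacet
facet normal 0.960 -0.271 -0.073
outer loop
vertex -1.413 -3.474 0.432
vertex -1.577 -3.44 -1.863
vertex -1.24 -2.798 0.192
endloop
endfacet
facet normal 0.155 0.295 0.943
outer loop
vertex -1.413 -3.474 0.432
vertex -1.24 -2.798 0.192
vertex -2.062 -2.929 0.368
endloop
endfacet

endsolid


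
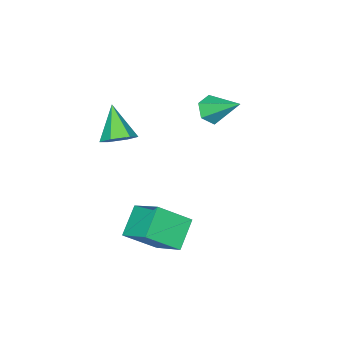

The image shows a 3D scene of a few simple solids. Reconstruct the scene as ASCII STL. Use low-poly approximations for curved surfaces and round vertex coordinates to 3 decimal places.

solid 
facet normal 0.375 0.587 -0.718
outer loop
vertex 1.472 -0.638 -0.266
vertex 0.922 -0.24 -0.228
vertex 1.463 -0.109 0.162
endloop
endfacet
facet normal 0.725 -0.426 0.541
outer loop
vertex 1.472 -0.638 -0.266
vertex 1.463 -0.109 0.162
vertex 0.358 -1.12 0.848
endloop
endfacet
facet normal 0.376 0.586 -0.718
outer loop
vertex 1.463 -0.109 0.162
vertex 0.922 -0.24 -0.228
vertex 0.913 0.289 0.199
endloop
endfacet
facet normal 0.283 0.307 0.909
outer loop
vertex 1.463 -0.109 0.162
vertex 0.913 0.289 0.199
vertex 0.358 -1.12 0.848
endloop
endfacet
facet normal 0.375 0.586 -0.718
outer loop
vertex 0.913 0.289 0.199
vertex 0.922 -0.24 -0.228
vertex 0.371 0.158 -0.191
endloop
endfacet
facet normal -0.579 0.518 0.630
outer loop
vertex 0.913 0.289 0.199
vertex 0.371 0.158 -0.191
vertex 0.358 -1.12 0.848
endloop
endfacet
facet normal 0.375 0.586 -0.718
outer loop
vertex 0.371 0.158 -0.191
vertex 0.922 -0.24 -0.228
vertex 0.38 -0.371 -0.618
endloop
endfacet
facet normal -1.000 -0.003 -0.017
outer loop
vertex 0.371 0.158 -0.191
vertex 0.38 -0.371 -0.618
vertex 0.358 -1.12 0.848
endloop
endfacet
facet normal 0.375 0.587 -0.718
outer loop
vertex 0.38 -0.371 -0.618
vertex 0.922 -0.24 -0.228
vertex 0.93 -0.769 -0.656
endloop
endfacet
facet normal -0.559 -0.735 -0.384
outer loop
vertex 0.38 -0.371 -0.618
vertex 0.93 -0.769 -0.656
vertex 0.358 -1.12 0.848
endloop
endfacet
facet normal 0.375 0.587 -0.718
outer loop
vertex 0.93 -0.769 -0.656
vertex 0.922 -0.24 -0.228
vertex 1.472 -0.638 -0.266
endloop
endfacet
facet normal 0.304 -0.947 -0.105
outer loop
vertex 0.93 -0.769 -0.656
vertex 1.472 -0.638 -0.266
vertex 0.358 -1.12 0.848
endloop
endfacet
facet normal 0.051 -0.806 -0.590
outer loop
vertex -2.791 0.869 -0.973
vertex -3.04 0.504 -0.496
vertex -3.435 0.793 -0.925
endloop
endfacet
facet normal -0.138 0.818 -0.559
outer loop
vertex -2.791 0.869 -0.973
vertex -3.435 0.793 -0.925
vertex -3.12 1.776 0.436
endloop
endfacet
facet normal 0.051 -0.806 -0.590
outer loop
vertex -3.435 0.793 -0.925
vertex -3.04 0.504 -0.496
vertex -3.684 0.428 -0.448
endloop
endfacet
facet normal -0.886 0.449 -0.119
outer loop
vertex -3.435 0.793 -0.925
vertex -3.684 0.428 -0.448
vertex -3.12 1.776 0.436
endloop
endfacet
facet normal 0.051 -0.805 -0.591
outer loop
vertex -3.684 0.428 -0.448
vertex -3.04 0.504 -0.496
vertex -3.29 0.139 -0.02
endloop
endfacet
facet normal -0.764 -0.098 0.637
outer loop
vertex -3.684 0.428 -0.448
vertex -3.29 0.139 -0.02
vertex -3.12 1.776 0.436
endloop
endfacet
facet normal 0.050 -0.805 -0.591
outer loop
vertex -3.29 0.139 -0.02
vertex -3.04 0.504 -0.496
vertex -2.646 0.214 -0.068
endloop
endfacet
facet normal 0.103 -0.277 0.955
outer loop
vertex -3.29 0.139 -0.02
vertex -2.646 0.214 -0.068
vertex -3.12 1.776 0.436
endloop
endfacet
facet normal 0.049 -0.805 -0.591
outer loop
vertex -2.646 0.214 -0.068
vertex -3.04 0.504 -0.496
vertex -2.397 0.579 -0.545
endloop
endfacet
facet normal 0.852 0.092 0.515
outer loop
vertex -2.646 0.214 -0.068
vertex -2.397 0.579 -0.545
vertex -3.12 1.776 0.436
endloop
endfacet
facet normal 0.049 -0.805 -0.591
outer loop
vertex -2.397 0.579 -0.545
vertex -3.04 0.504 -0.496
vertex -2.791 0.869 -0.973
endloop
endfacet
facet normal 0.731 0.639 -0.240
outer loop
vertex -2.397 0.579 -0.545
vertex -2.791 0.869 -0.973
vertex -3.12 1.776 0.436
endloop
endfacet
facet normal -0.648 0.467 -0.602
outer loop
vertex 0.238 2.587 -3.399
vertex 1.232 2.948 -4.188
vertex 0.063 1.3 -4.208
endloop
endfacet
facet normal -0.753 -0.274 0.598
outer loop
vertex 1.048 0.592 -3.292
vertex 0.238 2.587 -3.399
vertex 0.063 1.3 -4.208
endloop
endfacet
facet normal -0.647 0.466 -0.603
outer loop
vertex 0.063 1.3 -4.208
vertex 1.232 2.948 -4.188
vertex 1.058 1.661 -4.997
endloop
endfacet
facet normal -0.114 -0.841 -0.528
outer loop
vertex 1.058 1.661 -4.997
vertex 1.048 0.592 -3.292
vertex 0.063 1.3 -4.208
endloop
endfacet
facet normal 0.114 0.841 0.528
outer loop
vertex 0.238 2.587 -3.399
vertex 2.217 2.24 -3.272
vertex 1.232 2.948 -4.188
endloop
endfacet
facet normal -0.753 -0.274 0.598
outer loop
vertex 1.222 1.879 -2.483
vertex 0.238 2.587 -3.399
vertex 1.048 0.592 -3.292
endloop
endfacet
facet normal 0.114 0.841 0.528
outer loop
vertex 1.222 1.879 -2.483
vertex 2.217 2.24 -3.272
vertex 0.238 2.587 -3.399
endloop
endfacet
facet normal 0.753 0.274 -0.598
outer loop
vertex 1.232 2.948 -4.188
vertex 2.217 2.24 -3.272
vertex 1.058 1.661 -4.997
endloop
endfacet
facet normal -0.114 -0.841 -0.528
outer loop
vertex 2.042 0.953 -4.081
vertex 1.048 0.592 -3.292
vertex 1.058 1.661 -4.997
endloop
endfacet
facet normal 0.753 0.273 -0.598
outer loop
vertex 1.058 1.661 -4.997
vertex 2.217 2.24 -3.272
vertex 2.042 0.953 -4.081
endloop
endfacet
facet normal 0.648 -0.466 0.603
outer loop
vertex 2.042 0.953 -4.081
vertex 1.222 1.879 -2.483
vertex 1.048 0.592 -3.292
endloop
endfacet
facet normal 0.647 -0.467 0.603
outer loop
vertex 2.217 2.24 -3.272
vertex 1.222 1.879 -2.483
vertex 2.042 0.953 -4.081
endloop
endfacet

endsolid


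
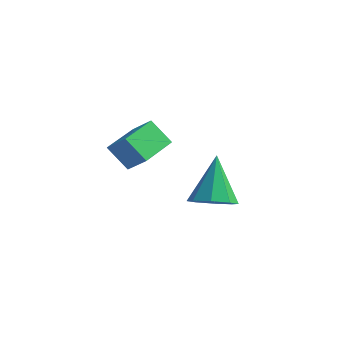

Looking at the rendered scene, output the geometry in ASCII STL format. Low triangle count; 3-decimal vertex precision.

solid 
facet normal 0.234 -0.449 -0.862
outer loop
vertex 4.286 0.007 -1.001
vertex 3.504 -0.439 -0.981
vertex 3.779 0.35 -1.317
endloop
endfacet
facet normal 0.504 0.855 0.120
outer loop
vertex 4.286 0.007 -1.001
vertex 3.779 0.35 -1.317
vertex 3.016 0.499 0.821
endloop
endfacet
facet normal 0.234 -0.449 -0.863
outer loop
vertex 3.779 0.35 -1.317
vertex 3.504 -0.439 -0.981
vertex 3.111 0.231 -1.436
endloop
endfacet
facet normal -0.153 0.981 -0.123
outer loop
vertex 3.779 0.35 -1.317
vertex 3.111 0.231 -1.436
vertex 3.016 0.499 0.821
endloop
endfacet
facet normal 0.234 -0.448 -0.863
outer loop
vertex 3.111 0.231 -1.436
vertex 3.504 -0.439 -0.981
vertex 2.674 -0.28 -1.289
endloop
endfacet
facet normal -0.771 0.628 -0.107
outer loop
vertex 3.111 0.231 -1.436
vertex 2.674 -0.28 -1.289
vertex 3.016 0.499 0.821
endloop
endfacet
facet normal 0.234 -0.448 -0.863
outer loop
vertex 2.674 -0.28 -1.289
vertex 3.504 -0.439 -0.981
vertex 2.723 -0.884 -0.962
endloop
endfacet
facet normal -0.987 0.005 0.158
outer loop
vertex 2.674 -0.28 -1.289
vertex 2.723 -0.884 -0.962
vertex 3.016 0.499 0.821
endloop
endfacet
facet normal 0.234 -0.448 -0.863
outer loop
vertex 2.723 -0.884 -0.962
vertex 3.504 -0.439 -0.981
vertex 3.23 -1.227 -0.646
endloop
endfacet
facet normal -0.677 -0.524 0.517
outer loop
vertex 2.723 -0.884 -0.962
vertex 3.23 -1.227 -0.646
vertex 3.016 0.499 0.821
endloop
endfacet
facet normal 0.234 -0.448 -0.863
outer loop
vertex 3.23 -1.227 -0.646
vertex 3.504 -0.439 -0.981
vertex 3.898 -1.108 -0.527
endloop
endfacet
facet normal -0.020 -0.649 0.761
outer loop
vertex 3.23 -1.227 -0.646
vertex 3.898 -1.108 -0.527
vertex 3.016 0.499 0.821
endloop
endfacet
facet normal 0.234 -0.448 -0.863
outer loop
vertex 3.898 -1.108 -0.527
vertex 3.504 -0.439 -0.981
vertex 4.335 -0.597 -0.674
endloop
endfacet
facet normal 0.598 -0.297 0.745
outer loop
vertex 3.898 -1.108 -0.527
vertex 4.335 -0.597 -0.674
vertex 3.016 0.499 0.821
endloop
endfacet
facet normal 0.234 -0.448 -0.863
outer loop
vertex 4.335 -0.597 -0.674
vertex 3.504 -0.439 -0.981
vertex 4.286 0.007 -1.001
endloop
endfacet
facet normal 0.815 0.326 0.480
outer loop
vertex 4.335 -0.597 -0.674
vertex 4.286 0.007 -1.001
vertex 3.016 0.499 0.821
endloop
endfacet
facet normal -0.620 -0.162 0.768
outer loop
vertex -0.612 -0.018 0.845
vertex -0.748 1.717 1.102
vertex -1.479 0.016 0.152
endloop
endfacet
facet normal 0.078 -0.986 -0.146
outer loop
vertex -0.692 0.223 -0.822
vertex -0.612 -0.018 0.845
vertex -1.479 0.016 0.152
endloop
endfacet
facet normal -0.620 -0.163 0.768
outer loop
vertex -1.479 0.016 0.152
vertex -0.748 1.717 1.102
vertex -1.615 1.752 0.41
endloop
endfacet
facet normal -0.781 0.032 -0.624
outer loop
vertex -1.615 1.752 0.41
vertex -0.692 0.223 -0.822
vertex -1.479 0.016 0.152
endloop
endfacet
facet normal 0.781 -0.031 0.624
outer loop
vertex -0.612 -0.018 0.845
vertex 0.039 1.924 0.128
vertex -0.748 1.717 1.102
endloop
endfacet
facet normal 0.077 -0.986 -0.146
outer loop
vertex 0.175 0.188 -0.13
vertex -0.612 -0.018 0.845
vertex -0.692 0.223 -0.822
endloop
endfacet
facet normal 0.781 -0.032 0.624
outer loop
vertex 0.175 0.188 -0.13
vertex 0.039 1.924 0.128
vertex -0.612 -0.018 0.845
endloop
endfacet
facet normal -0.077 0.986 0.147
outer loop
vertex -0.748 1.717 1.102
vertex 0.039 1.924 0.128
vertex -1.615 1.752 0.41
endloop
endfacet
facet normal -0.781 0.031 -0.624
outer loop
vertex -0.828 1.958 -0.565
vertex -0.692 0.223 -0.822
vertex -1.615 1.752 0.41
endloop
endfacet
facet normal -0.078 0.986 0.146
outer loop
vertex -1.615 1.752 0.41
vertex 0.039 1.924 0.128
vertex -0.828 1.958 -0.565
endloop
endfacet
facet normal 0.620 0.162 -0.768
outer loop
vertex -0.828 1.958 -0.565
vertex 0.175 0.188 -0.13
vertex -0.692 0.223 -0.822
endloop
endfacet
facet normal 0.620 0.163 -0.768
outer loop
vertex 0.039 1.924 0.128
vertex 0.175 0.188 -0.13
vertex -0.828 1.958 -0.565
endloop
endfacet

endsolid


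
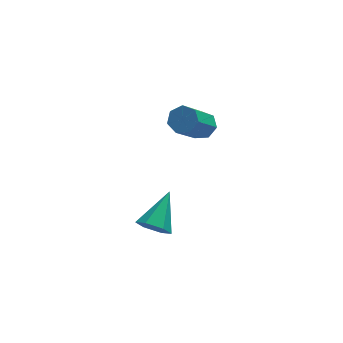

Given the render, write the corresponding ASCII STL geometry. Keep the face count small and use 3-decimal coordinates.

solid 
facet normal 0.466 0.517 -0.718
outer loop
vertex -0.807 3.809 1.256
vertex -1.259 4.114 1.182
vertex -0.836 4.205 1.522
endloop
endfacet
facet normal 0.883 -0.216 0.418
outer loop
vertex -0.807 3.809 1.256
vertex -0.836 4.205 1.522
vertex -1.609 2.922 2.493
endloop
endfacet
facet normal 0.883 -0.215 0.418
outer loop
vertex -1.609 2.922 2.493
vertex -0.836 4.205 1.522
vertex -1.638 3.318 2.758
endloop
endfacet
facet normal -0.466 -0.515 0.719
outer loop
vertex -1.609 2.922 2.493
vertex -1.638 3.318 2.758
vertex -2.061 3.226 2.418
endloop
endfacet
facet normal 0.466 0.516 -0.718
outer loop
vertex -0.836 4.205 1.522
vertex -1.259 4.114 1.182
vertex -1.184 4.532 1.531
endloop
endfacet
facet normal 0.502 0.515 0.695
outer loop
vertex -0.836 4.205 1.522
vertex -1.184 4.532 1.531
vertex -1.638 3.318 2.758
endloop
endfacet
facet normal 0.502 0.515 0.695
outer loop
vertex -1.638 3.318 2.758
vertex -1.184 4.532 1.531
vertex -1.986 3.645 2.767
endloop
endfacet
facet normal -0.466 -0.516 0.719
outer loop
vertex -1.638 3.318 2.758
vertex -1.986 3.645 2.767
vertex -2.061 3.226 2.418
endloop
endfacet
facet normal 0.467 0.516 -0.718
outer loop
vertex -1.184 4.532 1.531
vertex -1.259 4.114 1.182
vertex -1.588 4.544 1.277
endloop
endfacet
facet normal -0.256 0.856 0.448
outer loop
vertex -1.184 4.532 1.531
vertex -1.588 4.544 1.277
vertex -1.986 3.645 2.767
endloop
endfacet
facet normal -0.255 0.856 0.449
outer loop
vertex -1.986 3.645 2.767
vertex -1.588 4.544 1.277
vertex -2.39 3.657 2.514
endloop
endfacet
facet normal -0.466 -0.516 0.719
outer loop
vertex -1.986 3.645 2.767
vertex -2.39 3.657 2.514
vertex -2.061 3.226 2.418
endloop
endfacet
facet normal 0.466 0.515 -0.720
outer loop
vertex -1.588 4.544 1.277
vertex -1.259 4.114 1.182
vertex -1.745 4.232 0.952
endloop
endfacet
facet normal -0.821 0.554 -0.135
outer loop
vertex -1.588 4.544 1.277
vertex -1.745 4.232 0.952
vertex -2.39 3.657 2.514
endloop
endfacet
facet normal -0.822 0.553 -0.136
outer loop
vertex -2.39 3.657 2.514
vertex -1.745 4.232 0.952
vertex -2.546 3.345 2.188
endloop
endfacet
facet normal -0.467 -0.516 0.718
outer loop
vertex -2.39 3.657 2.514
vertex -2.546 3.345 2.188
vertex -2.061 3.226 2.418
endloop
endfacet
facet normal 0.466 0.515 -0.719
outer loop
vertex -1.745 4.232 0.952
vertex -1.259 4.114 1.182
vertex -1.536 3.831 0.8
endloop
endfacet
facet normal -0.769 -0.167 -0.618
outer loop
vertex -1.745 4.232 0.952
vertex -1.536 3.831 0.8
vertex -2.546 3.345 2.188
endloop
endfacet
facet normal -0.769 -0.167 -0.618
outer loop
vertex -2.546 3.345 2.188
vertex -1.536 3.831 0.8
vertex -2.337 2.944 2.036
endloop
endfacet
facet normal -0.467 -0.516 0.718
outer loop
vertex -2.546 3.345 2.188
vertex -2.337 2.944 2.036
vertex -2.061 3.226 2.418
endloop
endfacet
facet normal 0.465 0.516 -0.719
outer loop
vertex -1.536 3.831 0.8
vertex -1.259 4.114 1.182
vertex -1.118 3.643 0.935
endloop
endfacet
facet normal -0.137 -0.761 -0.635
outer loop
vertex -1.536 3.831 0.8
vertex -1.118 3.643 0.935
vertex -2.337 2.944 2.036
endloop
endfacet
facet normal -0.138 -0.760 -0.636
outer loop
vertex -2.337 2.944 2.036
vertex -1.118 3.643 0.935
vertex -1.92 2.755 2.171
endloop
endfacet
facet normal -0.467 -0.516 0.718
outer loop
vertex -2.337 2.944 2.036
vertex -1.92 2.755 2.171
vertex -2.061 3.226 2.418
endloop
endfacet
facet normal 0.466 0.516 -0.719
outer loop
vertex -1.118 3.643 0.935
vertex -1.259 4.114 1.182
vertex -0.807 3.809 1.256
endloop
endfacet
facet normal 0.598 -0.783 -0.174
outer loop
vertex -1.118 3.643 0.935
vertex -0.807 3.809 1.256
vertex -1.92 2.755 2.171
endloop
endfacet
facet normal 0.599 -0.782 -0.173
outer loop
vertex -1.92 2.755 2.171
vertex -0.807 3.809 1.256
vertex -1.609 2.922 2.493
endloop
endfacet
facet normal -0.466 -0.516 0.718
outer loop
vertex -1.92 2.755 2.171
vertex -1.609 2.922 2.493
vertex -2.061 3.226 2.418
endloop
endfacet
facet normal -0.487 -0.693 -0.532
outer loop
vertex -2.93 2.392 -2.695
vertex -3.23 2.203 -2.174
vertex -3.479 2.655 -2.535
endloop
endfacet
facet normal 0.208 0.787 -0.581
outer loop
vertex -2.93 2.392 -2.695
vertex -3.479 2.655 -2.535
vertex -2.49 3.257 -1.366
endloop
endfacet
facet normal -0.487 -0.693 -0.532
outer loop
vertex -3.479 2.655 -2.535
vertex -3.23 2.203 -2.174
vertex -3.779 2.467 -2.015
endloop
endfacet
facet normal -0.524 0.851 0.005
outer loop
vertex -3.479 2.655 -2.535
vertex -3.779 2.467 -2.015
vertex -2.49 3.257 -1.366
endloop
endfacet
facet normal -0.487 -0.693 -0.531
outer loop
vertex -3.779 2.467 -2.015
vertex -3.23 2.203 -2.174
vertex -3.53 2.015 -1.653
endloop
endfacet
facet normal -0.569 0.300 0.766
outer loop
vertex -3.779 2.467 -2.015
vertex -3.53 2.015 -1.653
vertex -2.49 3.257 -1.366
endloop
endfacet
facet normal -0.488 -0.693 -0.531
outer loop
vertex -3.53 2.015 -1.653
vertex -3.23 2.203 -2.174
vertex -2.981 1.751 -1.813
endloop
endfacet
facet normal 0.121 -0.318 0.940
outer loop
vertex -3.53 2.015 -1.653
vertex -2.981 1.751 -1.813
vertex -2.49 3.257 -1.366
endloop
endfacet
facet normal -0.485 -0.693 -0.533
outer loop
vertex -2.981 1.751 -1.813
vertex -3.23 2.203 -2.174
vertex -2.68 1.94 -2.333
endloop
endfacet
facet normal 0.853 -0.383 0.354
outer loop
vertex -2.981 1.751 -1.813
vertex -2.68 1.94 -2.333
vertex -2.49 3.257 -1.366
endloop
endfacet
facet normal -0.486 -0.694 -0.531
outer loop
vertex -2.68 1.94 -2.333
vertex -3.23 2.203 -2.174
vertex -2.93 2.392 -2.695
endloop
endfacet
facet normal 0.897 0.170 -0.408
outer loop
vertex -2.68 1.94 -2.333
vertex -2.93 2.392 -2.695
vertex -2.49 3.257 -1.366
endloop
endfacet

endsolid


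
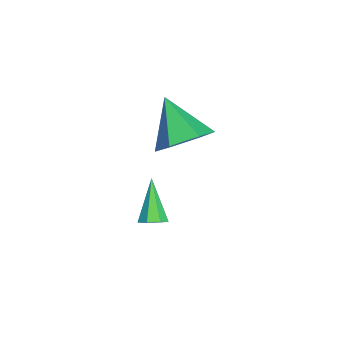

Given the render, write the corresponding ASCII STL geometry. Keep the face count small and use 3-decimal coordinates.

solid 
facet normal 0.707 0.042 -0.705
outer loop
vertex -0.629 0.449 -3.537
vertex -0.985 0.635 -3.883
vertex -0.672 0.907 -3.553
endloop
endfacet
facet normal 0.484 0.076 0.872
outer loop
vertex -0.629 0.449 -3.537
vertex -0.672 0.907 -3.553
vertex -2.195 0.565 -2.677
endloop
endfacet
facet normal 0.708 0.040 -0.705
outer loop
vertex -0.672 0.907 -3.553
vertex -0.985 0.635 -3.883
vertex -0.95 1.16 -3.818
endloop
endfacet
facet normal 0.160 0.793 0.588
outer loop
vertex -0.672 0.907 -3.553
vertex -0.95 1.16 -3.818
vertex -2.195 0.565 -2.677
endloop
endfacet
facet normal 0.708 0.040 -0.706
outer loop
vertex -0.95 1.16 -3.818
vertex -0.985 0.635 -3.883
vertex -1.255 1.017 -4.132
endloop
endfacet
facet normal -0.428 0.904 0.004
outer loop
vertex -0.95 1.16 -3.818
vertex -1.255 1.017 -4.132
vertex -2.195 0.565 -2.677
endloop
endfacet
facet normal 0.708 0.040 -0.705
outer loop
vertex -1.255 1.017 -4.132
vertex -0.985 0.635 -3.883
vertex -1.356 0.587 -4.258
endloop
endfacet
facet normal -0.837 0.325 -0.440
outer loop
vertex -1.255 1.017 -4.132
vertex -1.356 0.587 -4.258
vertex -2.195 0.565 -2.677
endloop
endfacet
facet normal 0.708 0.040 -0.705
outer loop
vertex -1.356 0.587 -4.258
vertex -0.985 0.635 -3.883
vertex -1.178 0.193 -4.102
endloop
endfacet
facet normal -0.759 -0.505 -0.410
outer loop
vertex -1.356 0.587 -4.258
vertex -1.178 0.193 -4.102
vertex -2.195 0.565 -2.677
endloop
endfacet
facet normal 0.707 0.041 -0.706
outer loop
vertex -1.178 0.193 -4.102
vertex -0.985 0.635 -3.883
vertex -0.854 0.131 -3.781
endloop
endfacet
facet normal -0.254 -0.965 0.070
outer loop
vertex -1.178 0.193 -4.102
vertex -0.854 0.131 -3.781
vertex -2.195 0.565 -2.677
endloop
endfacet
facet normal 0.707 0.041 -0.706
outer loop
vertex -0.854 0.131 -3.781
vertex -0.985 0.635 -3.883
vertex -0.629 0.449 -3.537
endloop
endfacet
facet normal 0.300 -0.705 0.642
outer loop
vertex -0.854 0.131 -3.781
vertex -0.629 0.449 -3.537
vertex -2.195 0.565 -2.677
endloop
endfacet
facet normal 0.672 0.373 -0.639
outer loop
vertex -0.999 2.176 0.914
vertex -1.488 1.695 0.119
vertex -1.767 2.669 0.394
endloop
endfacet
facet normal -0.193 0.554 0.810
outer loop
vertex -0.999 2.176 0.914
vertex -1.767 2.669 0.394
vertex -2.732 1.005 1.301
endloop
endfacet
facet normal 0.673 0.373 -0.639
outer loop
vertex -1.767 2.669 0.394
vertex -1.488 1.695 0.119
vertex -2.255 2.188 -0.401
endloop
endfacet
facet normal -0.813 0.559 0.161
outer loop
vertex -1.767 2.669 0.394
vertex -2.255 2.188 -0.401
vertex -2.732 1.005 1.301
endloop
endfacet
facet normal 0.673 0.373 -0.639
outer loop
vertex -2.255 2.188 -0.401
vertex -1.488 1.695 0.119
vertex -1.976 1.214 -0.676
endloop
endfacet
facet normal -0.916 -0.159 -0.367
outer loop
vertex -2.255 2.188 -0.401
vertex -1.976 1.214 -0.676
vertex -2.732 1.005 1.301
endloop
endfacet
facet normal 0.673 0.373 -0.639
outer loop
vertex -1.976 1.214 -0.676
vertex -1.488 1.695 0.119
vertex -1.209 0.721 -0.156
endloop
endfacet
facet normal -0.400 -0.883 -0.246
outer loop
vertex -1.976 1.214 -0.676
vertex -1.209 0.721 -0.156
vertex -2.732 1.005 1.301
endloop
endfacet
facet normal 0.672 0.373 -0.639
outer loop
vertex -1.209 0.721 -0.156
vertex -1.488 1.695 0.119
vertex -0.72 1.202 0.639
endloop
endfacet
facet normal 0.219 -0.889 0.403
outer loop
vertex -1.209 0.721 -0.156
vertex -0.72 1.202 0.639
vertex -2.732 1.005 1.301
endloop
endfacet
facet normal 0.672 0.373 -0.639
outer loop
vertex -0.72 1.202 0.639
vertex -1.488 1.695 0.119
vertex -0.999 2.176 0.914
endloop
endfacet
facet normal 0.323 -0.170 0.931
outer loop
vertex -0.72 1.202 0.639
vertex -0.999 2.176 0.914
vertex -2.732 1.005 1.301
endloop
endfacet

endsolid


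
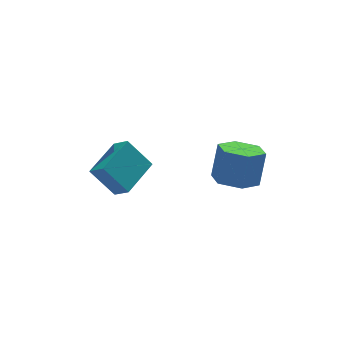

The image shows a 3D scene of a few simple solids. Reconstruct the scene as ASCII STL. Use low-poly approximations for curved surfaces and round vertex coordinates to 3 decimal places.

solid 
facet normal -0.545 0.295 0.785
outer loop
vertex -3.26 1.431 1.041
vertex -1.83 2.735 1.544
vertex -3.667 2.08 0.514
endloop
endfacet
facet normal -0.714 -0.653 -0.252
outer loop
vertex -2.75 1.585 -0.804
vertex -3.26 1.431 1.041
vertex -3.667 2.08 0.514
endloop
endfacet
facet normal -0.545 0.295 0.784
outer loop
vertex -3.667 2.08 0.514
vertex -1.83 2.735 1.544
vertex -2.236 3.385 1.017
endloop
endfacet
facet normal -0.438 0.698 -0.567
outer loop
vertex -2.236 3.385 1.017
vertex -2.75 1.585 -0.804
vertex -3.667 2.08 0.514
endloop
endfacet
facet normal 0.437 -0.698 0.567
outer loop
vertex -3.26 1.431 1.041
vertex -0.913 2.24 0.226
vertex -1.83 2.735 1.544
endloop
endfacet
facet normal -0.716 -0.651 -0.252
outer loop
vertex -2.344 0.935 -0.277
vertex -3.26 1.431 1.041
vertex -2.75 1.585 -0.804
endloop
endfacet
facet normal 0.437 -0.698 0.567
outer loop
vertex -2.344 0.935 -0.277
vertex -0.913 2.24 0.226
vertex -3.26 1.431 1.041
endloop
endfacet
facet normal 0.715 0.652 0.253
outer loop
vertex -1.83 2.735 1.544
vertex -0.913 2.24 0.226
vertex -2.236 3.385 1.017
endloop
endfacet
facet normal -0.437 0.698 -0.567
outer loop
vertex -1.32 2.889 -0.301
vertex -2.75 1.585 -0.804
vertex -2.236 3.385 1.017
endloop
endfacet
facet normal 0.715 0.652 0.251
outer loop
vertex -2.236 3.385 1.017
vertex -0.913 2.24 0.226
vertex -1.32 2.889 -0.301
endloop
endfacet
facet normal 0.545 -0.295 -0.784
outer loop
vertex -1.32 2.889 -0.301
vertex -2.344 0.935 -0.277
vertex -2.75 1.585 -0.804
endloop
endfacet
facet normal 0.545 -0.295 -0.785
outer loop
vertex -0.913 2.24 0.226
vertex -2.344 0.935 -0.277
vertex -1.32 2.889 -0.301
endloop
endfacet
facet normal -0.227 -0.194 -0.954
outer loop
vertex 2.839 0.395 -0.147
vertex 1.938 -0.005 0.149
vertex 2.008 0.998 -0.072
endloop
endfacet
facet normal 0.545 0.787 -0.290
outer loop
vertex 2.839 0.395 -0.147
vertex 2.008 0.998 -0.072
vertex 3.224 0.726 1.476
endloop
endfacet
facet normal 0.545 0.787 -0.290
outer loop
vertex 3.224 0.726 1.476
vertex 2.008 0.998 -0.072
vertex 2.392 1.329 1.55
endloop
endfacet
facet normal 0.226 0.194 0.955
outer loop
vertex 3.224 0.726 1.476
vertex 2.392 1.329 1.55
vertex 2.322 0.325 1.771
endloop
endfacet
facet normal -0.226 -0.195 -0.955
outer loop
vertex 2.008 0.998 -0.072
vertex 1.938 -0.005 0.149
vertex 1.106 0.598 0.223
endloop
endfacet
facet normal -0.427 0.901 -0.083
outer loop
vertex 2.008 0.998 -0.072
vertex 1.106 0.598 0.223
vertex 2.392 1.329 1.55
endloop
endfacet
facet normal -0.428 0.900 -0.082
outer loop
vertex 2.392 1.329 1.55
vertex 1.106 0.598 0.223
vertex 1.491 0.928 1.846
endloop
endfacet
facet normal 0.227 0.194 0.954
outer loop
vertex 2.392 1.329 1.55
vertex 1.491 0.928 1.846
vertex 2.322 0.325 1.771
endloop
endfacet
facet normal -0.226 -0.194 -0.955
outer loop
vertex 1.106 0.598 0.223
vertex 1.938 -0.005 0.149
vertex 1.036 -0.406 0.444
endloop
endfacet
facet normal -0.972 0.113 0.207
outer loop
vertex 1.106 0.598 0.223
vertex 1.036 -0.406 0.444
vertex 1.491 0.928 1.846
endloop
endfacet
facet normal -0.972 0.113 0.207
outer loop
vertex 1.491 0.928 1.846
vertex 1.036 -0.406 0.444
vertex 1.421 -0.075 2.067
endloop
endfacet
facet normal 0.227 0.194 0.954
outer loop
vertex 1.491 0.928 1.846
vertex 1.421 -0.075 2.067
vertex 2.322 0.325 1.771
endloop
endfacet
facet normal -0.226 -0.194 -0.955
outer loop
vertex 1.036 -0.406 0.444
vertex 1.938 -0.005 0.149
vertex 1.868 -1.009 0.37
endloop
endfacet
facet normal -0.545 -0.787 0.290
outer loop
vertex 1.036 -0.406 0.444
vertex 1.868 -1.009 0.37
vertex 1.421 -0.075 2.067
endloop
endfacet
facet normal -0.545 -0.787 0.290
outer loop
vertex 1.421 -0.075 2.067
vertex 1.868 -1.009 0.37
vertex 2.252 -0.678 1.992
endloop
endfacet
facet normal 0.227 0.194 0.954
outer loop
vertex 1.421 -0.075 2.067
vertex 2.252 -0.678 1.992
vertex 2.322 0.325 1.771
endloop
endfacet
facet normal -0.227 -0.194 -0.954
outer loop
vertex 1.868 -1.009 0.37
vertex 1.938 -0.005 0.149
vertex 2.769 -0.608 0.074
endloop
endfacet
facet normal 0.428 -0.900 0.082
outer loop
vertex 1.868 -1.009 0.37
vertex 2.769 -0.608 0.074
vertex 2.252 -0.678 1.992
endloop
endfacet
facet normal 0.426 -0.901 0.082
outer loop
vertex 2.252 -0.678 1.992
vertex 2.769 -0.608 0.074
vertex 3.154 -0.278 1.697
endloop
endfacet
facet normal 0.226 0.195 0.955
outer loop
vertex 2.252 -0.678 1.992
vertex 3.154 -0.278 1.697
vertex 2.322 0.325 1.771
endloop
endfacet
facet normal -0.227 -0.194 -0.954
outer loop
vertex 2.769 -0.608 0.074
vertex 1.938 -0.005 0.149
vertex 2.839 0.395 -0.147
endloop
endfacet
facet normal 0.972 -0.114 -0.207
outer loop
vertex 2.769 -0.608 0.074
vertex 2.839 0.395 -0.147
vertex 3.154 -0.278 1.697
endloop
endfacet
facet normal 0.972 -0.113 -0.207
outer loop
vertex 3.154 -0.278 1.697
vertex 2.839 0.395 -0.147
vertex 3.224 0.726 1.476
endloop
endfacet
facet normal 0.226 0.194 0.955
outer loop
vertex 3.154 -0.278 1.697
vertex 3.224 0.726 1.476
vertex 2.322 0.325 1.771
endloop
endfacet

endsolid
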